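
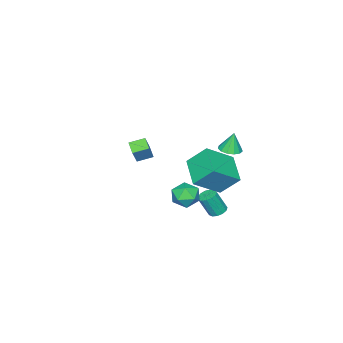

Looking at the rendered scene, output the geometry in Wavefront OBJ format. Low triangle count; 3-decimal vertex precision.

v -3.524 1.884 0.609
v -3.085 2.455 0.61
v -3.696 2.016 1.911
v -3.459 2.599 0.546
v -3.853 2.515 0.502
v -4.143 2.232 0.492
v -4.237 1.838 0.519
v -4.104 1.459 0.575
v -3.786 1.215 0.642
v -3.386 1.183 0.698
v -3.029 1.374 0.726
v -2.829 1.727 0.717
v -2.85 2.13 0.674
v -0.376 2.962 0.923
v 1.131 2.236 2.125
v -0.831 3.982 2.109
v 0.676 3.256 3.312
v 0.824 4.304 0.228
v 2.331 3.578 1.431
v 0.369 5.324 1.415
v 1.876 4.598 2.617
v -0.313 3.362 -2.272
v 0.135 3.08 -2.508
v 0.541 2.615 -1.185
v 0.093 2.898 -0.948
v 0.243 3.379 -2.436
v 0.649 2.915 -1.113
v 0.175 3.674 -2.312
v 0.58 3.209 -0.988
v -0.049 3.869 -2.175
v 0.357 3.405 -0.851
v -0.356 3.904 -2.068
v 0.05 3.439 -0.745
v -0.649 3.766 -2.027
v -0.243 3.302 -0.703
v -0.836 3.501 -2.063
v -0.43 3.036 -0.739
v -0.857 3.191 -2.165
v -0.451 2.726 -0.842
v -0.705 2.936 -2.301
v -0.299 2.471 -0.978
v -0.428 2.816 -2.428
v -0.023 2.351 -1.105
v -0.115 2.869 -2.505
v 0.29 2.405 -1.182
v -2.117 -4.081 -1.132
v -1.534 -3.945 -0.058
v -2.818 -3.4 -0.838
v -2.235 -3.264 0.237
v -1.605 -3.396 -1.497
v -1.022 -3.26 -0.422
v -2.306 -2.715 -1.202
v -1.723 -2.579 -0.128
v 3.68 4.156 0.493
v 4.107 3.88 1.229
v 2.433 3.66 1.031
v 2.86 3.384 1.767
v 2.764 4.258 1.607
v 3.534 4.565 1.275
v 3.006 2.975 0.985
v 3.776 3.282 0.653
v 3.69 3.15 1.533
v 3.54 3.943 1.917
v 3 3.597 0.343
v 2.85 4.39 0.727
f 2 1 4
f 2 4 3
f 4 1 5
f 4 5 3
f 5 1 6
f 5 6 3
f 6 1 7
f 6 7 3
f 7 1 8
f 7 8 3
f 8 1 9
f 8 9 3
f 9 1 10
f 9 10 3
f 10 1 11
f 10 11 3
f 11 1 12
f 11 12 3
f 12 1 13
f 12 13 3
f 13 1 2
f 13 2 3
f 15 17 14
f 18 15 14
f 14 17 16
f 16 18 14
f 15 21 17
f 19 15 18
f 19 21 15
f 17 21 16
f 20 18 16
f 16 21 20
f 20 19 18
f 21 19 20
f 23 22 26
f 23 26 24
f 24 26 27
f 24 27 25
f 26 22 28
f 26 28 27
f 27 28 29
f 27 29 25
f 28 22 30
f 28 30 29
f 29 30 31
f 29 31 25
f 30 22 32
f 30 32 31
f 31 32 33
f 31 33 25
f 32 22 34
f 32 34 33
f 33 34 35
f 33 35 25
f 34 22 36
f 34 36 35
f 35 36 37
f 35 37 25
f 36 22 38
f 36 38 37
f 37 38 39
f 37 39 25
f 38 22 40
f 38 40 39
f 39 40 41
f 39 41 25
f 40 22 42
f 40 42 41
f 41 42 43
f 41 43 25
f 42 22 44
f 42 44 43
f 43 44 45
f 43 45 25
f 44 22 23
f 44 23 45
f 45 23 24
f 45 24 25
f 47 49 46
f 50 47 46
f 46 49 48
f 48 50 46
f 47 53 49
f 51 47 50
f 51 53 47
f 49 53 48
f 52 50 48
f 48 53 52
f 52 51 50
f 53 51 52
f 54 65 59
f 54 59 55
f 54 55 61
f 54 61 64
f 54 64 65
f 55 59 63
f 59 65 58
f 65 64 56
f 64 61 60
f 61 55 62
f 57 63 58
f 57 58 56
f 57 56 60
f 57 60 62
f 57 62 63
f 58 63 59
f 56 58 65
f 60 56 64
f 62 60 61
f 63 62 55



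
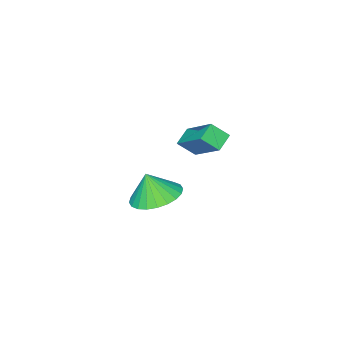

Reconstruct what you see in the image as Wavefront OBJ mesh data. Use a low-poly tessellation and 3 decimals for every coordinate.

v 1.658 2.071 2.218
v 2.6 2.578 2.202
v 1.862 1.729 3.382
v 2.347 2.881 2.336
v 1.989 3.062 2.452
v 1.58 3.091 2.532
v 1.184 2.966 2.565
v 0.859 2.704 2.545
v 0.656 2.346 2.475
v 0.606 1.946 2.366
v 0.716 1.565 2.234
v 0.969 1.261 2.1
v 1.327 1.081 1.984
v 1.736 1.052 1.904
v 2.132 1.177 1.872
v 2.457 1.439 1.892
v 2.66 1.797 1.962
v 2.71 2.197 2.071
v -3.314 -1.347 1.834
v -3.001 0.325 3.133
v -3.801 -0.77 1.209
v -3.488 0.901 2.508
v -2.552 -1.161 1.412
v -2.239 0.51 2.711
v -3.039 -0.585 0.787
v -2.726 1.087 2.086
f 2 1 4
f 2 4 3
f 4 1 5
f 4 5 3
f 5 1 6
f 5 6 3
f 6 1 7
f 6 7 3
f 7 1 8
f 7 8 3
f 8 1 9
f 8 9 3
f 9 1 10
f 9 10 3
f 10 1 11
f 10 11 3
f 11 1 12
f 11 12 3
f 12 1 13
f 12 13 3
f 13 1 14
f 13 14 3
f 14 1 15
f 14 15 3
f 15 1 16
f 15 16 3
f 16 1 17
f 16 17 3
f 17 1 18
f 17 18 3
f 18 1 2
f 18 2 3
f 20 22 19
f 23 20 19
f 19 22 21
f 21 23 19
f 20 26 22
f 24 20 23
f 24 26 20
f 22 26 21
f 25 23 21
f 21 26 25
f 25 24 23
f 26 24 25



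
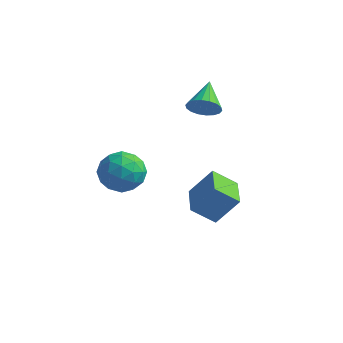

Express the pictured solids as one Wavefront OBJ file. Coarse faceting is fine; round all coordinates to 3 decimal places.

v -0.838 2.791 -4.957
v -1.885 2.158 -4.006
v 0.123 3.43 -3.473
v -0.924 2.797 -2.522
v 0.144 1.223 -4.918
v -0.903 0.59 -3.967
v 1.105 1.862 -3.434
v 0.058 1.229 -2.483
v -1.218 2.391 2.206
v -0.929 2.861 1.507
v -1.762 3.929 3.014
v -1.305 2.779 1.41
v -1.663 2.621 1.47
v -1.932 2.417 1.676
v -2.061 2.208 1.987
v -2.022 2.035 2.341
v -1.824 1.933 2.669
v -1.506 1.922 2.905
v -1.131 2.003 3.002
v -0.773 2.162 2.942
v -0.503 2.366 2.736
v -0.375 2.575 2.425
v -0.413 2.747 2.07
v -0.611 2.85 1.743
v -4.08 -1.438 0.224
v -2.897 -1.359 0.589
v -3.503 -2.421 -1.429
v -2.32 -2.342 -1.064
v -3.114 -3.067 -0.443
v -3.47 -2.459 0.578
v -2.93 -1.321 -1.418
v -3.286 -0.713 -0.397
v -2.186 -1.286 -0.425
v -2.3 -2.365 0.177
v -4.1 -1.415 -1.017
v -4.214 -2.494 -0.415
v -3.539 -1.312 0.551
v -2.861 -2.468 -1.391
v -3.328 -2.894 -1.027
v -2.632 -2.847 -0.812
v -3.876 -1.959 0.545
v -3.181 -1.912 0.76
v -3.308 -2.916 0.153
v -3.219 -1.868 -1.6
v -2.524 -1.821 -1.385
v -3.768 -0.933 -0.028
v -3.072 -0.886 0.187
v -3.092 -0.864 -0.993
v -2.426 -1.223 0.17
v -2.087 -1.801 -0.801
v -2.445 -1.201 -1.01
v -2.655 -0.844 -0.409
v -2.493 -1.857 0.524
v -2.154 -2.435 -0.447
v -2.62 -2.861 -0.083
v -2.83 -2.504 0.517
v -2.075 -1.815 -0.072
v -4.246 -1.345 -0.393
v -3.907 -1.923 -1.364
v -3.57 -1.276 -1.357
v -3.78 -0.919 -0.757
v -4.313 -1.979 -0.039
v -3.974 -2.557 -1.01
v -3.745 -2.936 -0.431
v -3.955 -2.579 0.17
v -4.325 -1.965 -0.768
f 2 4 1
f 5 2 1
f 1 4 3
f 3 5 1
f 2 8 4
f 6 2 5
f 6 8 2
f 4 8 3
f 7 5 3
f 3 8 7
f 7 6 5
f 8 6 7
f 10 9 12
f 10 12 11
f 12 9 13
f 12 13 11
f 13 9 14
f 13 14 11
f 14 9 15
f 14 15 11
f 15 9 16
f 15 16 11
f 16 9 17
f 16 17 11
f 17 9 18
f 17 18 11
f 18 9 19
f 18 19 11
f 19 9 20
f 19 20 11
f 20 9 21
f 20 21 11
f 21 9 22
f 21 22 11
f 22 9 23
f 22 23 11
f 23 9 24
f 23 24 11
f 24 9 10
f 24 10 11
f 25 62 41
f 62 36 65
f 41 65 30
f 62 65 41
f 25 41 37
f 41 30 42
f 37 42 26
f 41 42 37
f 25 37 46
f 37 26 47
f 46 47 32
f 37 47 46
f 25 46 58
f 46 32 61
f 58 61 35
f 46 61 58
f 25 58 62
f 58 35 66
f 62 66 36
f 58 66 62
f 26 42 53
f 42 30 56
f 53 56 34
f 42 56 53
f 30 65 43
f 65 36 64
f 43 64 29
f 65 64 43
f 36 66 63
f 66 35 59
f 63 59 27
f 66 59 63
f 35 61 60
f 61 32 48
f 60 48 31
f 61 48 60
f 32 47 52
f 47 26 49
f 52 49 33
f 47 49 52
f 28 54 40
f 54 34 55
f 40 55 29
f 54 55 40
f 28 40 38
f 40 29 39
f 38 39 27
f 40 39 38
f 28 38 45
f 38 27 44
f 45 44 31
f 38 44 45
f 28 45 50
f 45 31 51
f 50 51 33
f 45 51 50
f 28 50 54
f 50 33 57
f 54 57 34
f 50 57 54
f 29 55 43
f 55 34 56
f 43 56 30
f 55 56 43
f 27 39 63
f 39 29 64
f 63 64 36
f 39 64 63
f 31 44 60
f 44 27 59
f 60 59 35
f 44 59 60
f 33 51 52
f 51 31 48
f 52 48 32
f 51 48 52
f 34 57 53
f 57 33 49
f 53 49 26
f 57 49 53



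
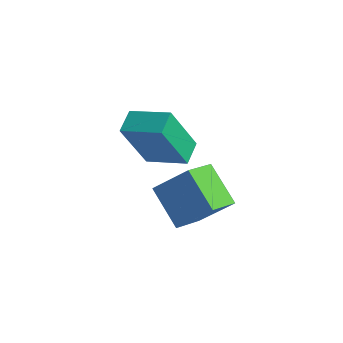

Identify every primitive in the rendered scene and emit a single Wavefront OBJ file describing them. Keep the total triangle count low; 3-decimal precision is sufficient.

v -0.618 -1.796 0.542
v -0.996 -2.555 2.276
v -0.845 -1.028 0.829
v -1.223 -1.787 2.563
v 0.703 -1.553 0.937
v 0.325 -2.312 2.671
v 0.476 -0.785 1.224
v 0.098 -1.544 2.958
v 2.609 -3.653 0.847
v 2.585 -4.702 1.293
v 1.508 -3.257 1.721
v 1.485 -4.305 2.167
v 3.535 -3.255 1.833
v 3.512 -4.303 2.279
v 2.435 -2.858 2.707
v 2.411 -3.907 3.153
f 2 4 1
f 5 2 1
f 1 4 3
f 3 5 1
f 2 8 4
f 6 2 5
f 6 8 2
f 4 8 3
f 7 5 3
f 3 8 7
f 7 6 5
f 8 6 7
f 10 12 9
f 13 10 9
f 9 12 11
f 11 13 9
f 10 16 12
f 14 10 13
f 14 16 10
f 12 16 11
f 15 13 11
f 11 16 15
f 15 14 13
f 16 14 15



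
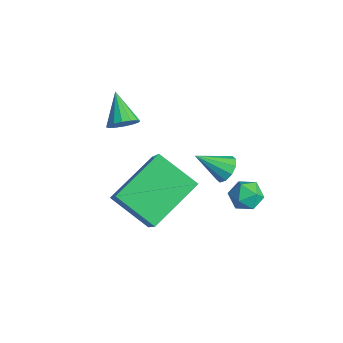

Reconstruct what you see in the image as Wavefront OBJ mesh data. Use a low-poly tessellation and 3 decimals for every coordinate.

v -1.844 -2.421 2.875
v -1.509 -2.313 3.311
v -2.876 -2.159 3.605
v -1.54 -2.059 3.176
v -1.653 -1.901 2.96
v -1.817 -1.883 2.721
v -1.988 -2.009 2.524
v -2.121 -2.245 2.421
v -2.18 -2.528 2.44
v -2.148 -2.783 2.575
v -2.036 -2.94 2.791
v -1.872 -2.958 3.029
v -1.7 -2.833 3.226
v -1.568 -2.597 3.329
v 0.093 1.53 -0.613
v 0.656 1.202 -0.593
v -0.236 0.918 -1.407
v 0.327 0.59 -1.387
v -0.101 0.533 -0.899
v 0.102 0.911 -0.408
v 0.318 1.209 -1.592
v 0.521 1.587 -1.101
v 0.795 1.003 -1.198
v 0.536 0.586 -0.769
v -0.116 1.534 -1.231
v -0.375 1.117 -0.802
v 0.129 0.312 0.806
v 0.627 0.237 1.027
v -0.349 -0.592 1.574
v 0.467 0.476 1.208
v 0.177 0.652 1.235
v -0.13 0.699 1.098
v -0.339 0.598 0.85
v -0.369 0.388 0.584
v -0.208 0.149 0.403
v 0.081 -0.028 0.376
v 0.389 -0.074 0.513
v 0.597 0.027 0.761
v -0.915 -3.433 0.19
v 0.402 -3.892 1.813
v -1.383 -1.615 1.085
v -0.066 -2.074 2.708
v 0.346 -2.706 -0.628
v 1.663 -3.165 0.995
v -0.122 -0.888 0.267
v 1.195 -1.347 1.89
f 2 1 4
f 2 4 3
f 4 1 5
f 4 5 3
f 5 1 6
f 5 6 3
f 6 1 7
f 6 7 3
f 7 1 8
f 7 8 3
f 8 1 9
f 8 9 3
f 9 1 10
f 9 10 3
f 10 1 11
f 10 11 3
f 11 1 12
f 11 12 3
f 12 1 13
f 12 13 3
f 13 1 14
f 13 14 3
f 14 1 2
f 14 2 3
f 15 26 20
f 15 20 16
f 15 16 22
f 15 22 25
f 15 25 26
f 16 20 24
f 20 26 19
f 26 25 17
f 25 22 21
f 22 16 23
f 18 24 19
f 18 19 17
f 18 17 21
f 18 21 23
f 18 23 24
f 19 24 20
f 17 19 26
f 21 17 25
f 23 21 22
f 24 23 16
f 28 27 30
f 28 30 29
f 30 27 31
f 30 31 29
f 31 27 32
f 31 32 29
f 32 27 33
f 32 33 29
f 33 27 34
f 33 34 29
f 34 27 35
f 34 35 29
f 35 27 36
f 35 36 29
f 36 27 37
f 36 37 29
f 37 27 38
f 37 38 29
f 38 27 28
f 38 28 29
f 40 42 39
f 43 40 39
f 39 42 41
f 41 43 39
f 40 46 42
f 44 40 43
f 44 46 40
f 42 46 41
f 45 43 41
f 41 46 45
f 45 44 43
f 46 44 45



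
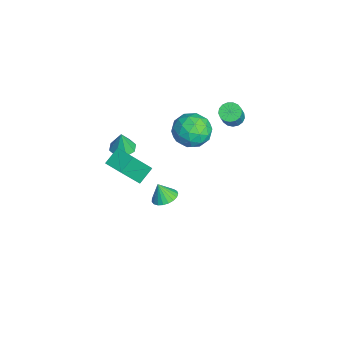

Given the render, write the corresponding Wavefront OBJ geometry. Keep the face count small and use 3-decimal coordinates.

v -1.81 -0.041 -4.074
v -1.097 0.089 -3.883
v -2.01 -0.399 -3.086
v -1.233 0.36 -3.812
v -1.469 0.562 -3.787
v -1.764 0.66 -3.811
v -2.067 0.636 -3.881
v -2.326 0.496 -3.984
v -2.495 0.262 -4.103
v -2.546 -0.024 -4.217
v -2.47 -0.313 -4.306
v -2.279 -0.555 -4.355
v -2.007 -0.708 -4.355
v -1.702 -0.746 -4.307
v -1.415 -0.662 -4.219
v -1.196 -0.471 -4.105
v -1.083 -0.205 -3.987
v -2.327 2.373 1.637
v -1.734 2.055 0.735
v -2.146 0.705 2.345
v -1.553 0.387 1.443
v -1.116 1.124 2.173
v -1.228 2.154 1.736
v -2.652 0.606 1.344
v -2.764 1.636 0.907
v -1.934 0.962 0.555
v -0.985 1.283 1.067
v -2.895 1.477 2.013
v -1.946 1.798 2.525
v -2.046 2.36 1.124
v -1.834 0.4 1.956
v -1.577 0.833 2.385
v -1.228 0.646 1.855
v -1.749 2.419 1.712
v -1.4 2.232 1.182
v -1.037 1.685 2.027
v -2.48 0.528 1.898
v -2.131 0.341 1.368
v -2.652 2.114 1.225
v -2.303 1.927 0.695
v -2.843 1.075 1.053
v -1.815 1.531 0.488
v -1.709 0.551 0.904
v -2.355 0.679 0.846
v -2.421 1.285 0.589
v -1.258 1.719 0.789
v -1.151 0.739 1.205
v -0.895 1.172 1.634
v -0.96 1.778 1.377
v -1.375 1.077 0.683
v -2.729 2.021 1.875
v -2.622 1.041 2.291
v -2.92 0.982 1.703
v -2.985 1.588 1.446
v -2.171 2.209 2.176
v -2.065 1.229 2.592
v -1.459 1.475 2.491
v -1.525 2.081 2.234
v -2.505 1.683 2.397
v -2.55 3.604 1.853
v -2.162 3.264 1.527
v -1.442 2.997 2.661
v -1.83 3.336 2.987
v -2.046 3.532 1.516
v -1.326 3.265 2.651
v -2.046 3.817 1.583
v -1.326 3.549 2.718
v -2.161 4.052 1.712
v -1.441 3.785 2.846
v -2.365 4.185 1.872
v -1.646 3.917 3.007
v -2.612 4.184 2.029
v -1.892 3.917 3.164
v -2.844 4.051 2.145
v -2.125 3.784 3.279
v -3.009 3.815 2.194
v -2.29 3.548 3.328
v -3.069 3.531 2.165
v -2.349 3.263 3.299
v -3.01 3.263 2.064
v -2.29 2.996 3.199
v -2.845 3.073 1.915
v -2.125 2.806 3.05
v -2.613 3.005 1.752
v -1.893 2.738 2.886
v -2.366 3.074 1.611
v -1.647 2.807 2.746
v 1.203 -1.733 2.575
v 1.687 -2.694 4.105
v 2.139 -1.045 2.712
v 2.622 -2.005 4.242
v 1.778 -2.395 1.978
v 2.261 -3.355 3.508
v 2.713 -1.706 2.115
v 3.197 -2.667 3.645
v -3.459 -2.106 -1.121
v -3.047 -1.504 -1.127
v -3.341 -2.174 0.161
v -3.591 -1.389 -1.071
v -4.058 -1.695 -1.044
v -4.174 -2.241 -1.063
v -3.872 -2.708 -1.116
v -3.328 -2.822 -1.172
v -2.861 -2.517 -1.199
v -2.744 -1.97 -1.18
f 2 1 4
f 2 4 3
f 4 1 5
f 4 5 3
f 5 1 6
f 5 6 3
f 6 1 7
f 6 7 3
f 7 1 8
f 7 8 3
f 8 1 9
f 8 9 3
f 9 1 10
f 9 10 3
f 10 1 11
f 10 11 3
f 11 1 12
f 11 12 3
f 12 1 13
f 12 13 3
f 13 1 14
f 13 14 3
f 14 1 15
f 14 15 3
f 15 1 16
f 15 16 3
f 16 1 17
f 16 17 3
f 17 1 2
f 17 2 3
f 18 55 34
f 55 29 58
f 34 58 23
f 55 58 34
f 18 34 30
f 34 23 35
f 30 35 19
f 34 35 30
f 18 30 39
f 30 19 40
f 39 40 25
f 30 40 39
f 18 39 51
f 39 25 54
f 51 54 28
f 39 54 51
f 18 51 55
f 51 28 59
f 55 59 29
f 51 59 55
f 19 35 46
f 35 23 49
f 46 49 27
f 35 49 46
f 23 58 36
f 58 29 57
f 36 57 22
f 58 57 36
f 29 59 56
f 59 28 52
f 56 52 20
f 59 52 56
f 28 54 53
f 54 25 41
f 53 41 24
f 54 41 53
f 25 40 45
f 40 19 42
f 45 42 26
f 40 42 45
f 21 47 33
f 47 27 48
f 33 48 22
f 47 48 33
f 21 33 31
f 33 22 32
f 31 32 20
f 33 32 31
f 21 31 38
f 31 20 37
f 38 37 24
f 31 37 38
f 21 38 43
f 38 24 44
f 43 44 26
f 38 44 43
f 21 43 47
f 43 26 50
f 47 50 27
f 43 50 47
f 22 48 36
f 48 27 49
f 36 49 23
f 48 49 36
f 20 32 56
f 32 22 57
f 56 57 29
f 32 57 56
f 24 37 53
f 37 20 52
f 53 52 28
f 37 52 53
f 26 44 45
f 44 24 41
f 45 41 25
f 44 41 45
f 27 50 46
f 50 26 42
f 46 42 19
f 50 42 46
f 61 60 64
f 61 64 62
f 62 64 65
f 62 65 63
f 64 60 66
f 64 66 65
f 65 66 67
f 65 67 63
f 66 60 68
f 66 68 67
f 67 68 69
f 67 69 63
f 68 60 70
f 68 70 69
f 69 70 71
f 69 71 63
f 70 60 72
f 70 72 71
f 71 72 73
f 71 73 63
f 72 60 74
f 72 74 73
f 73 74 75
f 73 75 63
f 74 60 76
f 74 76 75
f 75 76 77
f 75 77 63
f 76 60 78
f 76 78 77
f 77 78 79
f 77 79 63
f 78 60 80
f 78 80 79
f 79 80 81
f 79 81 63
f 80 60 82
f 80 82 81
f 81 82 83
f 81 83 63
f 82 60 84
f 82 84 83
f 83 84 85
f 83 85 63
f 84 60 86
f 84 86 85
f 85 86 87
f 85 87 63
f 86 60 61
f 86 61 87
f 87 61 62
f 87 62 63
f 89 91 88
f 92 89 88
f 88 91 90
f 90 92 88
f 89 95 91
f 93 89 92
f 93 95 89
f 91 95 90
f 94 92 90
f 90 95 94
f 94 93 92
f 95 93 94
f 97 96 99
f 97 99 98
f 99 96 100
f 99 100 98
f 100 96 101
f 100 101 98
f 101 96 102
f 101 102 98
f 102 96 103
f 102 103 98
f 103 96 104
f 103 104 98
f 104 96 105
f 104 105 98
f 105 96 97
f 105 97 98



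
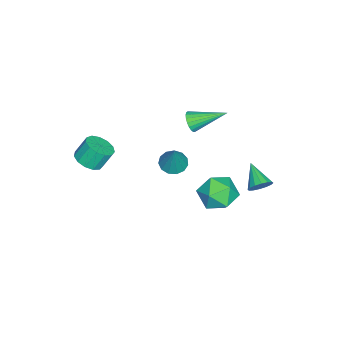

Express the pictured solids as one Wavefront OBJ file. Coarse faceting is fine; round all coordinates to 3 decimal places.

v 0.394 -0.182 -0.277
v 1.023 -0.637 -0.467
v 1.146 0.142 1.437
v 1.128 -0.217 -0.593
v 1 0.214 -0.618
v 0.68 0.52 -0.535
v 0.268 0.603 -0.37
v -0.103 0.437 -0.176
v -0.317 0.075 -0.014
v -0.305 -0.369 0.065
v -0.071 -0.753 0.034
v 0.31 -0.956 -0.095
v 0.718 -0.913 -0.282
v -2.306 3.913 -3.607
v -1.757 3.47 -3.385
v -3.374 3.007 -2.773
v -1.779 3.742 -3.116
v -1.942 4.061 -2.98
v -2.203 4.34 -3.011
v -2.491 4.504 -3.202
v -2.73 4.51 -3.501
v -2.855 4.356 -3.829
v -2.833 4.084 -4.097
v -2.67 3.765 -4.234
v -2.409 3.486 -4.203
v -2.121 3.322 -4.012
v -1.882 3.316 -3.712
v 0.923 3.154 -0.926
v 1.703 2.253 -1.228
v -0.283 2.607 -2.412
v 0.497 1.706 -2.714
v -0.14 1.641 -1.664
v 0.605 1.979 -0.745
v 0.815 2.881 -2.895
v 1.56 3.219 -1.976
v 1.637 2.084 -2.445
v 1.047 1.318 -1.684
v 0.373 3.542 -1.956
v -0.217 2.776 -1.195
v 3.873 -3.609 2.019
v 4.699 -3.485 2.226
v 4.352 -2.947 3.288
v 3.527 -3.071 3.081
v 4.559 -3.091 1.981
v 4.212 -2.553 3.043
v 4.202 -2.862 1.748
v 3.855 -2.324 2.81
v 3.74 -2.87 1.601
v 3.393 -2.332 2.663
v 3.321 -3.112 1.587
v 2.974 -2.574 2.649
v 3.077 -3.512 1.71
v 2.73 -2.974 2.772
v 3.086 -3.943 1.931
v 2.739 -3.405 2.993
v 3.345 -4.268 2.18
v 2.998 -3.73 3.242
v 3.772 -4.384 2.378
v 3.425 -3.846 3.44
v 4.231 -4.253 2.462
v 3.884 -3.715 3.524
v 4.577 -3.918 2.405
v 4.23 -3.38 3.467
v -1.429 0.178 1.738
v -1.067 0.022 2.292
v -1.951 2.042 2.602
v -0.874 0.152 2.13
v -0.777 0.285 1.901
v -0.793 0.4 1.643
v -0.919 0.477 1.402
v -1.133 0.502 1.218
v -1.398 0.471 1.125
v -1.668 0.389 1.137
v -1.897 0.271 1.254
v -2.045 0.137 1.454
v -2.087 0.01 1.703
v -2.014 -0.088 1.958
v -1.841 -0.14 2.175
v -1.596 -0.137 2.317
v -1.322 -0.08 2.358
f 2 1 4
f 2 4 3
f 4 1 5
f 4 5 3
f 5 1 6
f 5 6 3
f 6 1 7
f 6 7 3
f 7 1 8
f 7 8 3
f 8 1 9
f 8 9 3
f 9 1 10
f 9 10 3
f 10 1 11
f 10 11 3
f 11 1 12
f 11 12 3
f 12 1 13
f 12 13 3
f 13 1 2
f 13 2 3
f 15 14 17
f 15 17 16
f 17 14 18
f 17 18 16
f 18 14 19
f 18 19 16
f 19 14 20
f 19 20 16
f 20 14 21
f 20 21 16
f 21 14 22
f 21 22 16
f 22 14 23
f 22 23 16
f 23 14 24
f 23 24 16
f 24 14 25
f 24 25 16
f 25 14 26
f 25 26 16
f 26 14 27
f 26 27 16
f 27 14 15
f 27 15 16
f 28 39 33
f 28 33 29
f 28 29 35
f 28 35 38
f 28 38 39
f 29 33 37
f 33 39 32
f 39 38 30
f 38 35 34
f 35 29 36
f 31 37 32
f 31 32 30
f 31 30 34
f 31 34 36
f 31 36 37
f 32 37 33
f 30 32 39
f 34 30 38
f 36 34 35
f 37 36 29
f 41 40 44
f 41 44 42
f 42 44 45
f 42 45 43
f 44 40 46
f 44 46 45
f 45 46 47
f 45 47 43
f 46 40 48
f 46 48 47
f 47 48 49
f 47 49 43
f 48 40 50
f 48 50 49
f 49 50 51
f 49 51 43
f 50 40 52
f 50 52 51
f 51 52 53
f 51 53 43
f 52 40 54
f 52 54 53
f 53 54 55
f 53 55 43
f 54 40 56
f 54 56 55
f 55 56 57
f 55 57 43
f 56 40 58
f 56 58 57
f 57 58 59
f 57 59 43
f 58 40 60
f 58 60 59
f 59 60 61
f 59 61 43
f 60 40 62
f 60 62 61
f 61 62 63
f 61 63 43
f 62 40 41
f 62 41 63
f 63 41 42
f 63 42 43
f 65 64 67
f 65 67 66
f 67 64 68
f 67 68 66
f 68 64 69
f 68 69 66
f 69 64 70
f 69 70 66
f 70 64 71
f 70 71 66
f 71 64 72
f 71 72 66
f 72 64 73
f 72 73 66
f 73 64 74
f 73 74 66
f 74 64 75
f 74 75 66
f 75 64 76
f 75 76 66
f 76 64 77
f 76 77 66
f 77 64 78
f 77 78 66
f 78 64 79
f 78 79 66
f 79 64 80
f 79 80 66
f 80 64 65
f 80 65 66



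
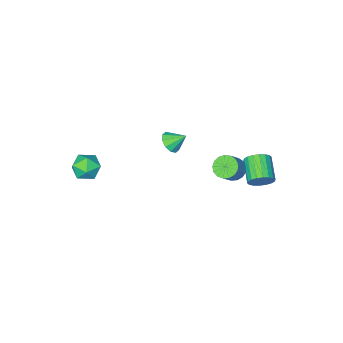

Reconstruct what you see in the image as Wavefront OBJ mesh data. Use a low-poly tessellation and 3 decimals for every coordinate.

v -2.825 2.606 -2.618
v -2.415 2.988 -3.101
v -1.645 3.296 -2.206
v -2.055 2.914 -1.722
v -2.649 3.226 -2.982
v -1.879 3.533 -2.087
v -2.923 3.322 -2.779
v -2.153 3.629 -1.884
v -3.175 3.254 -2.539
v -2.405 3.561 -1.644
v -3.346 3.037 -2.318
v -2.577 3.345 -1.422
v -3.398 2.722 -2.165
v -2.629 3.03 -1.269
v -3.319 2.38 -2.115
v -2.549 2.688 -1.22
v -3.127 2.09 -2.181
v -2.357 2.398 -1.286
v -2.865 1.919 -2.347
v -2.095 2.226 -1.452
v -2.594 1.904 -2.575
v -1.825 2.212 -1.679
v -2.376 2.051 -2.812
v -1.607 2.358 -1.917
v -2.261 2.325 -3.005
v -1.491 2.632 -2.11
v -2.275 2.663 -3.11
v -1.505 2.97 -2.214
v 2.855 -1.752 -2.803
v 3.328 -1.672 -3.606
v 3.412 -3.148 -2.614
v 3.885 -3.068 -3.417
v 4.133 -2.555 -2.675
v 3.789 -1.692 -2.791
v 2.951 -3.128 -3.429
v 2.607 -2.265 -3.545
v 3.388 -2.522 -3.993
v 4.118 -2.168 -3.527
v 2.622 -2.652 -2.693
v 3.352 -2.298 -2.227
v -1.869 -2.022 -3.463
v -1.265 -1.647 -3.257
v -2.491 -1.418 -2.737
v -1.457 -1.424 -3.607
v -1.807 -1.429 -3.902
v -2.18 -1.66 -4.029
v -2.435 -2.03 -3.94
v -2.473 -2.396 -3.669
v -2.281 -2.619 -3.319
v -1.932 -2.614 -3.024
v -1.558 -2.383 -2.897
v -1.304 -2.013 -2.986
v -3.563 4.136 -2.869
v -3.104 3.688 -3.277
v -3.739 2.437 -2.619
v -4.197 2.884 -2.211
v -2.924 3.744 -2.997
v -3.559 2.493 -2.338
v -2.87 3.878 -2.691
v -3.505 2.627 -2.032
v -2.954 4.063 -2.42
v -3.589 2.812 -1.762
v -3.158 4.262 -2.238
v -3.793 3.011 -1.58
v -3.442 4.436 -2.182
v -4.077 3.185 -1.523
v -3.75 4.551 -2.261
v -4.385 3.3 -1.603
v -4.021 4.583 -2.461
v -4.656 3.332 -1.803
v -4.201 4.527 -2.742
v -4.836 3.276 -2.083
v -4.255 4.393 -3.048
v -4.89 3.142 -2.389
v -4.171 4.208 -3.318
v -4.806 2.957 -2.66
v -3.967 4.009 -3.5
v -4.602 2.758 -2.842
v -3.683 3.835 -3.557
v -4.318 2.584 -2.898
v -3.375 3.72 -3.477
v -4.01 2.469 -2.819
f 2 1 5
f 2 5 3
f 3 5 6
f 3 6 4
f 5 1 7
f 5 7 6
f 6 7 8
f 6 8 4
f 7 1 9
f 7 9 8
f 8 9 10
f 8 10 4
f 9 1 11
f 9 11 10
f 10 11 12
f 10 12 4
f 11 1 13
f 11 13 12
f 12 13 14
f 12 14 4
f 13 1 15
f 13 15 14
f 14 15 16
f 14 16 4
f 15 1 17
f 15 17 16
f 16 17 18
f 16 18 4
f 17 1 19
f 17 19 18
f 18 19 20
f 18 20 4
f 19 1 21
f 19 21 20
f 20 21 22
f 20 22 4
f 21 1 23
f 21 23 22
f 22 23 24
f 22 24 4
f 23 1 25
f 23 25 24
f 24 25 26
f 24 26 4
f 25 1 27
f 25 27 26
f 26 27 28
f 26 28 4
f 27 1 2
f 27 2 28
f 28 2 3
f 28 3 4
f 29 40 34
f 29 34 30
f 29 30 36
f 29 36 39
f 29 39 40
f 30 34 38
f 34 40 33
f 40 39 31
f 39 36 35
f 36 30 37
f 32 38 33
f 32 33 31
f 32 31 35
f 32 35 37
f 32 37 38
f 33 38 34
f 31 33 40
f 35 31 39
f 37 35 36
f 38 37 30
f 42 41 44
f 42 44 43
f 44 41 45
f 44 45 43
f 45 41 46
f 45 46 43
f 46 41 47
f 46 47 43
f 47 41 48
f 47 48 43
f 48 41 49
f 48 49 43
f 49 41 50
f 49 50 43
f 50 41 51
f 50 51 43
f 51 41 52
f 51 52 43
f 52 41 42
f 52 42 43
f 54 53 57
f 54 57 55
f 55 57 58
f 55 58 56
f 57 53 59
f 57 59 58
f 58 59 60
f 58 60 56
f 59 53 61
f 59 61 60
f 60 61 62
f 60 62 56
f 61 53 63
f 61 63 62
f 62 63 64
f 62 64 56
f 63 53 65
f 63 65 64
f 64 65 66
f 64 66 56
f 65 53 67
f 65 67 66
f 66 67 68
f 66 68 56
f 67 53 69
f 67 69 68
f 68 69 70
f 68 70 56
f 69 53 71
f 69 71 70
f 70 71 72
f 70 72 56
f 71 53 73
f 71 73 72
f 72 73 74
f 72 74 56
f 73 53 75
f 73 75 74
f 74 75 76
f 74 76 56
f 75 53 77
f 75 77 76
f 76 77 78
f 76 78 56
f 77 53 79
f 77 79 78
f 78 79 80
f 78 80 56
f 79 53 81
f 79 81 80
f 80 81 82
f 80 82 56
f 81 53 54
f 81 54 82
f 82 54 55
f 82 55 56



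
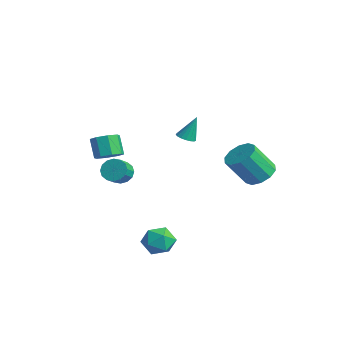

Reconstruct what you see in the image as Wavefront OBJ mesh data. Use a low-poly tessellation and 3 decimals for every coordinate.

v -4.052 -2.286 -1.893
v -3.54 -1.759 -1.745
v -3.016 -2.426 -1.179
v -3.528 -2.954 -1.327
v -3.803 -1.725 -1.462
v -3.279 -2.393 -0.896
v -4.133 -1.842 -1.294
v -3.61 -2.51 -0.728
v -4.442 -2.078 -1.287
v -3.918 -2.746 -0.721
v -4.645 -2.37 -1.442
v -4.122 -3.037 -0.876
v -4.69 -2.639 -1.718
v -4.167 -3.307 -1.152
v -4.564 -2.814 -2.041
v -4.04 -3.481 -1.475
v -4.301 -2.847 -2.324
v -3.777 -3.515 -1.758
v -3.97 -2.73 -2.492
v -3.447 -3.398 -1.926
v -3.662 -2.494 -2.499
v -3.138 -3.162 -1.933
v -3.458 -2.203 -2.344
v -2.935 -2.87 -1.778
v -3.413 -1.933 -2.068
v -2.89 -2.601 -1.502
v 2.736 2.158 -0.093
v 3.406 2.631 0.346
v 3.154 1.555 1.891
v 2.484 1.082 1.453
v 2.906 2.895 0.448
v 2.654 1.82 1.994
v 2.341 2.878 0.343
v 2.089 1.802 1.889
v 1.927 2.585 0.072
v 1.675 1.51 1.618
v 1.822 2.129 -0.262
v 1.57 1.054 1.284
v 2.066 1.685 -0.531
v 1.814 0.609 1.014
v 2.566 1.42 -0.634
v 2.314 0.345 0.912
v 3.131 1.438 -0.529
v 2.879 0.362 1.017
v 3.545 1.73 -0.258
v 3.293 0.655 1.288
v 3.65 2.186 0.076
v 3.398 1.111 1.622
v 1.262 -1.288 2.633
v 1.58 -0.895 2.442
v 1.378 -0.732 3.967
v 1.341 -0.797 2.422
v 1.085 -0.812 2.45
v 0.869 -0.936 2.52
v 0.743 -1.14 2.616
v 0.736 -1.378 2.716
v 0.85 -1.596 2.797
v 1.058 -1.743 2.84
v 1.313 -1.786 2.836
v 1.556 -1.715 2.785
v 1.732 -1.546 2.7
v 1.8 -1.318 2.599
v 1.745 -1.083 2.506
v -2.054 -3.905 0.509
v -1.492 -3.469 0.828
v -2.164 -3.378 1.89
v -2.726 -3.815 1.571
v -1.9 -3.141 0.541
v -2.572 -3.051 1.603
v -2.399 -3.261 0.236
v -3.071 -3.171 1.298
v -2.695 -3.759 0.09
v -3.368 -3.668 1.152
v -2.616 -4.342 0.19
v -3.288 -4.251 1.252
v -2.208 -4.669 0.477
v -2.88 -4.579 1.539
v -1.709 -4.549 0.782
v -2.381 -4.459 1.844
v -1.412 -4.052 0.928
v -2.085 -3.961 1.99
v 1.247 -3.218 -3.547
v 1.703 -2.473 -3.939
v 2.537 -4.067 -3.661
v 2.993 -3.322 -4.053
v 2.737 -3.295 -3.131
v 1.94 -2.771 -3.061
v 2.3 -3.769 -4.539
v 1.503 -3.245 -4.469
v 2.353 -2.814 -4.552
v 2.623 -2.521 -3.682
v 1.617 -4.019 -3.918
v 1.887 -3.726 -3.048
f 2 1 5
f 2 5 3
f 3 5 6
f 3 6 4
f 5 1 7
f 5 7 6
f 6 7 8
f 6 8 4
f 7 1 9
f 7 9 8
f 8 9 10
f 8 10 4
f 9 1 11
f 9 11 10
f 10 11 12
f 10 12 4
f 11 1 13
f 11 13 12
f 12 13 14
f 12 14 4
f 13 1 15
f 13 15 14
f 14 15 16
f 14 16 4
f 15 1 17
f 15 17 16
f 16 17 18
f 16 18 4
f 17 1 19
f 17 19 18
f 18 19 20
f 18 20 4
f 19 1 21
f 19 21 20
f 20 21 22
f 20 22 4
f 21 1 23
f 21 23 22
f 22 23 24
f 22 24 4
f 23 1 25
f 23 25 24
f 24 25 26
f 24 26 4
f 25 1 2
f 25 2 26
f 26 2 3
f 26 3 4
f 28 27 31
f 28 31 29
f 29 31 32
f 29 32 30
f 31 27 33
f 31 33 32
f 32 33 34
f 32 34 30
f 33 27 35
f 33 35 34
f 34 35 36
f 34 36 30
f 35 27 37
f 35 37 36
f 36 37 38
f 36 38 30
f 37 27 39
f 37 39 38
f 38 39 40
f 38 40 30
f 39 27 41
f 39 41 40
f 40 41 42
f 40 42 30
f 41 27 43
f 41 43 42
f 42 43 44
f 42 44 30
f 43 27 45
f 43 45 44
f 44 45 46
f 44 46 30
f 45 27 47
f 45 47 46
f 46 47 48
f 46 48 30
f 47 27 28
f 47 28 48
f 48 28 29
f 48 29 30
f 50 49 52
f 50 52 51
f 52 49 53
f 52 53 51
f 53 49 54
f 53 54 51
f 54 49 55
f 54 55 51
f 55 49 56
f 55 56 51
f 56 49 57
f 56 57 51
f 57 49 58
f 57 58 51
f 58 49 59
f 58 59 51
f 59 49 60
f 59 60 51
f 60 49 61
f 60 61 51
f 61 49 62
f 61 62 51
f 62 49 63
f 62 63 51
f 63 49 50
f 63 50 51
f 65 64 68
f 65 68 66
f 66 68 69
f 66 69 67
f 68 64 70
f 68 70 69
f 69 70 71
f 69 71 67
f 70 64 72
f 70 72 71
f 71 72 73
f 71 73 67
f 72 64 74
f 72 74 73
f 73 74 75
f 73 75 67
f 74 64 76
f 74 76 75
f 75 76 77
f 75 77 67
f 76 64 78
f 76 78 77
f 77 78 79
f 77 79 67
f 78 64 80
f 78 80 79
f 79 80 81
f 79 81 67
f 80 64 65
f 80 65 81
f 81 65 66
f 81 66 67
f 82 93 87
f 82 87 83
f 82 83 89
f 82 89 92
f 82 92 93
f 83 87 91
f 87 93 86
f 93 92 84
f 92 89 88
f 89 83 90
f 85 91 86
f 85 86 84
f 85 84 88
f 85 88 90
f 85 90 91
f 86 91 87
f 84 86 93
f 88 84 92
f 90 88 89
f 91 90 83



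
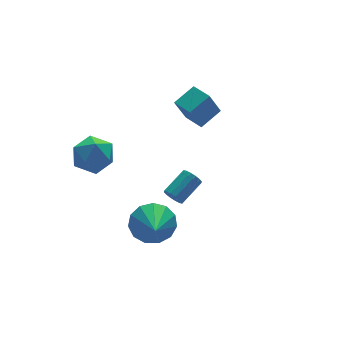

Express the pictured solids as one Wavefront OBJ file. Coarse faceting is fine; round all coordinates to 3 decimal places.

v 2.138 1.508 0.58
v 1.459 1.402 2.014
v 1.915 2.635 0.557
v 1.236 2.53 1.991
v 3.304 1.75 1.149
v 2.625 1.645 2.583
v 3.081 2.878 1.126
v 2.402 2.772 2.56
v -2.066 -3.588 1.266
v -1.795 -3.918 0.97
v -0.603 -3.502 1.597
v -0.874 -3.172 1.894
v -1.802 -3.688 0.83
v -0.609 -3.272 1.458
v -1.879 -3.431 0.807
v -0.687 -3.016 1.435
v -2.007 -3.216 0.907
v -0.814 -2.801 1.535
v -2.15 -3.101 1.104
v -0.958 -2.686 1.731
v -2.271 -3.116 1.344
v -1.079 -2.701 1.971
v -2.337 -3.258 1.563
v -1.145 -2.842 2.19
v -2.331 -3.488 1.702
v -1.138 -3.072 2.33
v -2.253 -3.744 1.725
v -1.061 -3.329 2.353
v -2.126 -3.959 1.625
v -0.933 -3.544 2.253
v -1.982 -4.074 1.429
v -0.79 -3.659 2.056
v -1.861 -4.059 1.189
v -0.669 -3.644 1.816
v -2.883 -3.199 -0.576
v -2.595 -2.704 0.351
v -3.497 -4.661 0.396
v -3.174 -2.535 0.238
v -3.662 -2.578 -0.134
v -3.902 -2.817 -0.646
v -3.818 -3.178 -1.136
v -3.438 -3.546 -1.448
v -2.881 -3.803 -1.483
v -2.325 -3.869 -1.231
v -1.946 -3.722 -0.77
v -1.865 -3.409 -0.248
v -2.107 -3.029 0.17
v -4.093 2.33 0.995
v -3.632 2.957 0.182
v -2.928 0.983 0.618
v -2.467 1.61 -0.195
v -2.329 1.897 0.884
v -3.049 2.73 1.117
v -3.511 1.21 -0.317
v -4.231 2.043 -0.084
v -3.272 2.265 -0.629
v -2.541 2.689 0.114
v -4.019 1.251 0.686
v -3.288 1.675 1.429
f 2 4 1
f 5 2 1
f 1 4 3
f 3 5 1
f 2 8 4
f 6 2 5
f 6 8 2
f 4 8 3
f 7 5 3
f 3 8 7
f 7 6 5
f 8 6 7
f 10 9 13
f 10 13 11
f 11 13 14
f 11 14 12
f 13 9 15
f 13 15 14
f 14 15 16
f 14 16 12
f 15 9 17
f 15 17 16
f 16 17 18
f 16 18 12
f 17 9 19
f 17 19 18
f 18 19 20
f 18 20 12
f 19 9 21
f 19 21 20
f 20 21 22
f 20 22 12
f 21 9 23
f 21 23 22
f 22 23 24
f 22 24 12
f 23 9 25
f 23 25 24
f 24 25 26
f 24 26 12
f 25 9 27
f 25 27 26
f 26 27 28
f 26 28 12
f 27 9 29
f 27 29 28
f 28 29 30
f 28 30 12
f 29 9 31
f 29 31 30
f 30 31 32
f 30 32 12
f 31 9 33
f 31 33 32
f 32 33 34
f 32 34 12
f 33 9 10
f 33 10 34
f 34 10 11
f 34 11 12
f 36 35 38
f 36 38 37
f 38 35 39
f 38 39 37
f 39 35 40
f 39 40 37
f 40 35 41
f 40 41 37
f 41 35 42
f 41 42 37
f 42 35 43
f 42 43 37
f 43 35 44
f 43 44 37
f 44 35 45
f 44 45 37
f 45 35 46
f 45 46 37
f 46 35 47
f 46 47 37
f 47 35 36
f 47 36 37
f 48 59 53
f 48 53 49
f 48 49 55
f 48 55 58
f 48 58 59
f 49 53 57
f 53 59 52
f 59 58 50
f 58 55 54
f 55 49 56
f 51 57 52
f 51 52 50
f 51 50 54
f 51 54 56
f 51 56 57
f 52 57 53
f 50 52 59
f 54 50 58
f 56 54 55
f 57 56 49



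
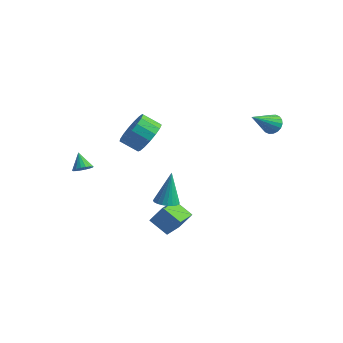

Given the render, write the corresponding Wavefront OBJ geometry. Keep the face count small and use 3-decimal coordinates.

v 3.545 3.163 2.824
v 3.873 2.789 2.454
v 3.215 1.797 3.916
v 4.063 2.883 2.63
v 4.151 3.033 2.844
v 4.119 3.209 3.055
v 3.973 3.376 3.219
v 3.742 3.5 3.306
v 3.473 3.558 3.296
v 3.217 3.538 3.194
v 3.027 3.443 3.018
v 2.939 3.293 2.804
v 2.971 3.117 2.593
v 3.117 2.951 2.429
v 3.348 2.826 2.343
v 3.617 2.768 2.352
v 0.356 -1.404 -1.806
v 0.948 -1.695 -1.686
v 0.264 -0.836 0.026
v 1.022 -1.455 -1.757
v 0.996 -1.207 -1.835
v 0.872 -0.989 -1.909
v 0.669 -0.834 -1.967
v 0.419 -0.766 -2.001
v 0.159 -0.795 -2.005
v -0.071 -0.917 -1.978
v -0.236 -1.113 -1.926
v -0.31 -1.354 -1.855
v -0.284 -1.602 -1.777
v -0.16 -1.82 -1.703
v 0.043 -1.974 -1.645
v 0.293 -2.042 -1.611
v 0.553 -2.013 -1.607
v 0.783 -1.891 -1.633
v -3.598 -3.107 -0.021
v -3.158 -2.861 0.2
v -4.202 -2.713 0.741
v -3.243 -2.692 0.045
v -3.399 -2.604 -0.123
v -3.593 -2.617 -0.271
v -3.789 -2.726 -0.369
v -3.947 -2.911 -0.399
v -4.035 -3.135 -0.354
v -4.037 -3.353 -0.243
v -3.952 -3.522 -0.088
v -3.797 -3.609 0.08
v -3.602 -3.597 0.228
v -3.407 -3.488 0.326
v -3.249 -3.303 0.356
v -3.16 -3.079 0.311
v 0.755 -1.872 -3.84
v -0.321 -1.918 -3.206
v 0.522 -0.556 -4.142
v -0.555 -0.602 -3.508
v 1.335 -1.538 -2.832
v 0.258 -1.584 -2.198
v 1.101 -0.222 -3.134
v 0.025 -0.268 -2.5
v -2.736 1.259 0.354
v -2.116 0.493 0.744
v -3.004 0.095 1.376
v -3.624 0.861 0.986
v -2.055 0.876 1.071
v -2.943 0.479 1.703
v -2.15 1.348 1.233
v -3.038 0.95 1.865
v -2.38 1.798 1.194
v -3.268 1.401 1.826
v -2.691 2.125 0.963
v -3.579 1.728 1.594
v -3.012 2.254 0.592
v -3.9 1.857 1.223
v -3.27 2.155 0.166
v -4.158 1.757 0.798
v -3.406 1.85 -0.216
v -4.294 1.453 0.416
v -3.388 1.41 -0.468
v -4.276 1.012 0.164
v -3.221 0.935 -0.531
v -4.109 0.538 0.101
v -2.943 0.534 -0.392
v -3.831 0.137 0.24
v -2.617 0.3 -0.082
v -3.505 -0.098 0.55
v -2.318 0.285 0.328
v -3.206 -0.113 0.96
f 2 1 4
f 2 4 3
f 4 1 5
f 4 5 3
f 5 1 6
f 5 6 3
f 6 1 7
f 6 7 3
f 7 1 8
f 7 8 3
f 8 1 9
f 8 9 3
f 9 1 10
f 9 10 3
f 10 1 11
f 10 11 3
f 11 1 12
f 11 12 3
f 12 1 13
f 12 13 3
f 13 1 14
f 13 14 3
f 14 1 15
f 14 15 3
f 15 1 16
f 15 16 3
f 16 1 2
f 16 2 3
f 18 17 20
f 18 20 19
f 20 17 21
f 20 21 19
f 21 17 22
f 21 22 19
f 22 17 23
f 22 23 19
f 23 17 24
f 23 24 19
f 24 17 25
f 24 25 19
f 25 17 26
f 25 26 19
f 26 17 27
f 26 27 19
f 27 17 28
f 27 28 19
f 28 17 29
f 28 29 19
f 29 17 30
f 29 30 19
f 30 17 31
f 30 31 19
f 31 17 32
f 31 32 19
f 32 17 33
f 32 33 19
f 33 17 34
f 33 34 19
f 34 17 18
f 34 18 19
f 36 35 38
f 36 38 37
f 38 35 39
f 38 39 37
f 39 35 40
f 39 40 37
f 40 35 41
f 40 41 37
f 41 35 42
f 41 42 37
f 42 35 43
f 42 43 37
f 43 35 44
f 43 44 37
f 44 35 45
f 44 45 37
f 45 35 46
f 45 46 37
f 46 35 47
f 46 47 37
f 47 35 48
f 47 48 37
f 48 35 49
f 48 49 37
f 49 35 50
f 49 50 37
f 50 35 36
f 50 36 37
f 52 54 51
f 55 52 51
f 51 54 53
f 53 55 51
f 52 58 54
f 56 52 55
f 56 58 52
f 54 58 53
f 57 55 53
f 53 58 57
f 57 56 55
f 58 56 57
f 60 59 63
f 60 63 61
f 61 63 64
f 61 64 62
f 63 59 65
f 63 65 64
f 64 65 66
f 64 66 62
f 65 59 67
f 65 67 66
f 66 67 68
f 66 68 62
f 67 59 69
f 67 69 68
f 68 69 70
f 68 70 62
f 69 59 71
f 69 71 70
f 70 71 72
f 70 72 62
f 71 59 73
f 71 73 72
f 72 73 74
f 72 74 62
f 73 59 75
f 73 75 74
f 74 75 76
f 74 76 62
f 75 59 77
f 75 77 76
f 76 77 78
f 76 78 62
f 77 59 79
f 77 79 78
f 78 79 80
f 78 80 62
f 79 59 81
f 79 81 80
f 80 81 82
f 80 82 62
f 81 59 83
f 81 83 82
f 82 83 84
f 82 84 62
f 83 59 85
f 83 85 84
f 84 85 86
f 84 86 62
f 85 59 60
f 85 60 86
f 86 60 61
f 86 61 62



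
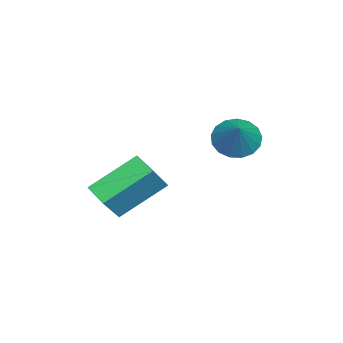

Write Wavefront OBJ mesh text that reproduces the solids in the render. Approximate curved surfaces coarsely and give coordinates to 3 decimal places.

v -2.929 3.721 -1.536
v -2.321 3.631 -2.153
v -1.791 4.059 -0.464
v -2.423 4.035 -2.171
v -2.641 4.366 -2.045
v -2.925 4.55 -1.801
v -3.209 4.544 -1.498
v -3.43 4.35 -1.203
v -3.536 4.011 -0.984
v -3.502 3.606 -0.892
v -3.338 3.228 -0.948
v -3.079 2.963 -1.138
v -2.787 2.871 -1.42
v -2.527 2.974 -1.728
v -2.359 3.249 -1.993
v 1.081 0.795 -3.572
v 0.493 0.103 -3.26
v 0.081 2.159 -2.431
v -0.507 1.467 -2.12
v 1.967 0.533 -2.48
v 1.379 -0.159 -2.169
v 0.967 1.897 -1.34
v 0.379 1.205 -1.028
f 2 1 4
f 2 4 3
f 4 1 5
f 4 5 3
f 5 1 6
f 5 6 3
f 6 1 7
f 6 7 3
f 7 1 8
f 7 8 3
f 8 1 9
f 8 9 3
f 9 1 10
f 9 10 3
f 10 1 11
f 10 11 3
f 11 1 12
f 11 12 3
f 12 1 13
f 12 13 3
f 13 1 14
f 13 14 3
f 14 1 15
f 14 15 3
f 15 1 2
f 15 2 3
f 17 19 16
f 20 17 16
f 16 19 18
f 18 20 16
f 17 23 19
f 21 17 20
f 21 23 17
f 19 23 18
f 22 20 18
f 18 23 22
f 22 21 20
f 23 21 22



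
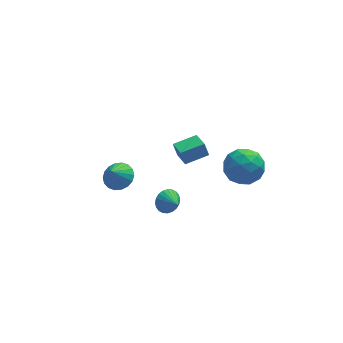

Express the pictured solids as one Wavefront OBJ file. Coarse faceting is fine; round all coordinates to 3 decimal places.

v 0.041 0.152 -4.226
v 0.627 0.608 -3.903
v 0.459 -0.792 -3.654
v 0.399 0.638 -3.686
v 0.116 0.594 -3.552
v -0.178 0.483 -3.52
v -0.439 0.322 -3.596
v -0.627 0.134 -3.768
v -0.713 -0.05 -4.01
v -0.684 -0.204 -4.284
v -0.545 -0.304 -4.55
v -0.317 -0.334 -4.766
v -0.034 -0.291 -4.901
v 0.26 -0.18 -4.932
v 0.521 -0.018 -4.856
v 0.709 0.169 -4.684
v 0.795 0.354 -4.443
v 0.766 0.508 -4.168
v 3.571 -2.526 2.545
v 4.358 -3.2 1.92
v 2.582 -4.14 3.04
v 3.369 -4.814 2.415
v 3.719 -4.263 3.433
v 4.33 -3.266 3.127
v 2.61 -4.074 1.833
v 3.221 -3.077 1.527
v 3.763 -4.156 1.48
v 4.449 -4.273 2.469
v 2.491 -3.067 2.491
v 3.177 -3.184 3.48
v 4.051 -2.721 2.189
v 2.889 -4.619 2.771
v 3.095 -4.295 3.369
v 3.557 -4.691 3.002
v 4.035 -2.76 2.899
v 4.497 -3.156 2.531
v 4.122 -3.781 3.421
v 2.443 -4.184 2.429
v 2.905 -4.58 2.061
v 3.383 -2.649 1.958
v 3.845 -3.045 1.591
v 2.818 -3.559 1.539
v 4.164 -3.679 1.563
v 3.583 -4.628 1.854
v 3.137 -4.194 1.512
v 3.496 -3.607 1.332
v 4.567 -3.748 2.144
v 3.986 -4.697 2.435
v 4.192 -4.373 3.034
v 4.551 -3.787 2.854
v 4.218 -4.31 1.886
v 2.954 -2.643 2.525
v 2.373 -3.592 2.816
v 2.389 -3.553 2.106
v 2.748 -2.967 1.926
v 3.357 -2.712 3.106
v 2.776 -3.661 3.397
v 3.444 -3.733 3.628
v 3.803 -3.146 3.448
v 2.722 -3.03 3.074
v 1.537 2.593 -3.521
v 1.317 2.855 -2.666
v 1.343 3.914 -3.975
v 1.122 4.175 -3.121
v 2.998 2.905 -3.239
v 2.777 3.166 -2.385
v 2.803 4.225 -3.694
v 2.583 4.487 -2.839
v -2.808 -0.388 -0.628
v -1.98 -0.69 -0.365
v -3.292 -0.812 0.408
v -1.99 -0.31 -0.214
v -2.162 0.055 -0.145
v -2.462 0.332 -0.172
v -2.831 0.467 -0.289
v -3.195 0.432 -0.473
v -3.482 0.235 -0.688
v -3.636 -0.086 -0.891
v -3.626 -0.466 -1.042
v -3.454 -0.831 -1.111
v -3.153 -1.108 -1.084
v -2.785 -1.243 -0.967
v -2.421 -1.208 -0.783
v -2.134 -1.011 -0.568
f 2 1 4
f 2 4 3
f 4 1 5
f 4 5 3
f 5 1 6
f 5 6 3
f 6 1 7
f 6 7 3
f 7 1 8
f 7 8 3
f 8 1 9
f 8 9 3
f 9 1 10
f 9 10 3
f 10 1 11
f 10 11 3
f 11 1 12
f 11 12 3
f 12 1 13
f 12 13 3
f 13 1 14
f 13 14 3
f 14 1 15
f 14 15 3
f 15 1 16
f 15 16 3
f 16 1 17
f 16 17 3
f 17 1 18
f 17 18 3
f 18 1 2
f 18 2 3
f 19 56 35
f 56 30 59
f 35 59 24
f 56 59 35
f 19 35 31
f 35 24 36
f 31 36 20
f 35 36 31
f 19 31 40
f 31 20 41
f 40 41 26
f 31 41 40
f 19 40 52
f 40 26 55
f 52 55 29
f 40 55 52
f 19 52 56
f 52 29 60
f 56 60 30
f 52 60 56
f 20 36 47
f 36 24 50
f 47 50 28
f 36 50 47
f 24 59 37
f 59 30 58
f 37 58 23
f 59 58 37
f 30 60 57
f 60 29 53
f 57 53 21
f 60 53 57
f 29 55 54
f 55 26 42
f 54 42 25
f 55 42 54
f 26 41 46
f 41 20 43
f 46 43 27
f 41 43 46
f 22 48 34
f 48 28 49
f 34 49 23
f 48 49 34
f 22 34 32
f 34 23 33
f 32 33 21
f 34 33 32
f 22 32 39
f 32 21 38
f 39 38 25
f 32 38 39
f 22 39 44
f 39 25 45
f 44 45 27
f 39 45 44
f 22 44 48
f 44 27 51
f 48 51 28
f 44 51 48
f 23 49 37
f 49 28 50
f 37 50 24
f 49 50 37
f 21 33 57
f 33 23 58
f 57 58 30
f 33 58 57
f 25 38 54
f 38 21 53
f 54 53 29
f 38 53 54
f 27 45 46
f 45 25 42
f 46 42 26
f 45 42 46
f 28 51 47
f 51 27 43
f 47 43 20
f 51 43 47
f 62 64 61
f 65 62 61
f 61 64 63
f 63 65 61
f 62 68 64
f 66 62 65
f 66 68 62
f 64 68 63
f 67 65 63
f 63 68 67
f 67 66 65
f 68 66 67
f 70 69 72
f 70 72 71
f 72 69 73
f 72 73 71
f 73 69 74
f 73 74 71
f 74 69 75
f 74 75 71
f 75 69 76
f 75 76 71
f 76 69 77
f 76 77 71
f 77 69 78
f 77 78 71
f 78 69 79
f 78 79 71
f 79 69 80
f 79 80 71
f 80 69 81
f 80 81 71
f 81 69 82
f 81 82 71
f 82 69 83
f 82 83 71
f 83 69 84
f 83 84 71
f 84 69 70
f 84 70 71



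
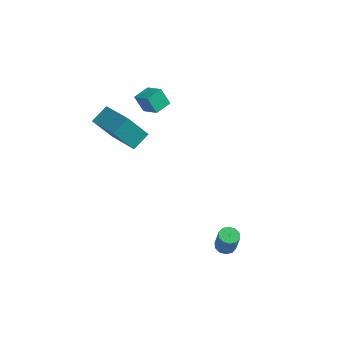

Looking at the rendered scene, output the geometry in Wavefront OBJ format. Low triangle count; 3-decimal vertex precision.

v -2.961 -0.044 1.59
v -3.721 -0.656 2.994
v -2.672 0.882 2.15
v -3.432 0.27 3.554
v -1.168 -0.95 2.166
v -1.928 -1.562 3.57
v -0.879 -0.024 2.726
v -1.639 -0.636 4.13
v 3.764 -0.577 -3.712
v 4.253 -0.779 -3.859
v 4.546 -0.945 -2.655
v 4.056 -0.743 -2.508
v 4.286 -0.442 -3.82
v 4.579 -0.609 -2.617
v 4.119 -0.158 -3.74
v 4.412 -0.324 -2.537
v 3.816 -0.033 -3.649
v 4.109 -0.199 -2.446
v 3.493 -0.116 -3.582
v 3.786 -0.282 -2.378
v 3.274 -0.375 -3.565
v 3.567 -0.541 -2.361
v 3.241 -0.711 -3.603
v 3.534 -0.878 -2.4
v 3.408 -0.996 -3.683
v 3.701 -1.162 -2.48
v 3.711 -1.121 -3.774
v 4.004 -1.287 -2.571
v 4.034 -1.038 -3.842
v 4.327 -1.204 -2.638
v -2.534 1.468 3.742
v -1.571 1.112 4.324
v -2.278 2.383 3.879
v -1.316 2.027 4.462
v -2.004 1.453 2.858
v -1.042 1.097 3.441
v -1.749 2.368 2.996
v -0.786 2.012 3.578
f 2 4 1
f 5 2 1
f 1 4 3
f 3 5 1
f 2 8 4
f 6 2 5
f 6 8 2
f 4 8 3
f 7 5 3
f 3 8 7
f 7 6 5
f 8 6 7
f 10 9 13
f 10 13 11
f 11 13 14
f 11 14 12
f 13 9 15
f 13 15 14
f 14 15 16
f 14 16 12
f 15 9 17
f 15 17 16
f 16 17 18
f 16 18 12
f 17 9 19
f 17 19 18
f 18 19 20
f 18 20 12
f 19 9 21
f 19 21 20
f 20 21 22
f 20 22 12
f 21 9 23
f 21 23 22
f 22 23 24
f 22 24 12
f 23 9 25
f 23 25 24
f 24 25 26
f 24 26 12
f 25 9 27
f 25 27 26
f 26 27 28
f 26 28 12
f 27 9 29
f 27 29 28
f 28 29 30
f 28 30 12
f 29 9 10
f 29 10 30
f 30 10 11
f 30 11 12
f 32 34 31
f 35 32 31
f 31 34 33
f 33 35 31
f 32 38 34
f 36 32 35
f 36 38 32
f 34 38 33
f 37 35 33
f 33 38 37
f 37 36 35
f 38 36 37



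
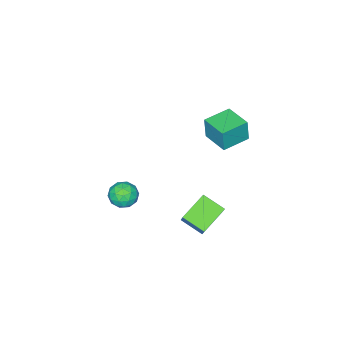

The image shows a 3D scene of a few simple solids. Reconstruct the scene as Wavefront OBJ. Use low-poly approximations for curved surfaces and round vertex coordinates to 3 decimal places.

v 0.589 3.249 2.359
v 0.654 3.207 3.476
v 0.882 4.505 2.388
v 0.947 4.463 3.506
v 1.853 2.957 2.274
v 1.918 2.915 3.392
v 2.146 4.213 2.304
v 2.211 4.171 3.421
v 3.912 0.569 -2.624
v 4.169 0.274 -2.013
v 3.411 -0.454 -2.907
v 3.668 -0.749 -2.296
v 3.147 -0.245 -2.264
v 3.457 0.388 -2.09
v 4.123 -0.568 -2.83
v 4.433 0.065 -2.656
v 4.3 -0.428 -2.14
v 3.696 -0.229 -1.791
v 3.884 0.049 -3.129
v 3.28 0.248 -2.78
v 4.085 0.511 -2.294
v 3.495 -0.691 -2.626
v 3.189 -0.395 -2.608
v 3.34 -0.568 -2.248
v 3.666 0.578 -2.339
v 3.817 0.405 -1.98
v 3.216 0.1 -2.127
v 3.763 -0.585 -2.94
v 3.914 -0.758 -2.581
v 4.24 0.388 -2.672
v 4.391 0.215 -2.312
v 4.364 -0.28 -2.793
v 4.312 -0.075 -2.009
v 4.018 -0.676 -2.175
v 4.285 -0.569 -2.49
v 4.468 -0.198 -2.387
v 3.958 0.043 -1.804
v 3.663 -0.559 -1.97
v 3.357 -0.262 -1.952
v 3.539 0.109 -1.849
v 4.034 -0.37 -1.879
v 3.917 0.379 -2.95
v 3.622 -0.223 -3.116
v 4.041 -0.289 -3.071
v 4.223 0.082 -2.968
v 3.562 0.496 -2.745
v 3.268 -0.105 -2.911
v 3.112 0.018 -2.533
v 3.295 0.389 -2.43
v 3.546 0.19 -3.041
v 2.907 2.494 -3.219
v 1.605 2.523 -2.558
v 2.685 3.536 -3.702
v 1.383 3.566 -3.041
v 3.397 3.034 -2.279
v 2.095 3.064 -1.618
v 3.175 4.077 -2.762
v 1.873 4.106 -2.101
f 2 4 1
f 5 2 1
f 1 4 3
f 3 5 1
f 2 8 4
f 6 2 5
f 6 8 2
f 4 8 3
f 7 5 3
f 3 8 7
f 7 6 5
f 8 6 7
f 9 46 25
f 46 20 49
f 25 49 14
f 46 49 25
f 9 25 21
f 25 14 26
f 21 26 10
f 25 26 21
f 9 21 30
f 21 10 31
f 30 31 16
f 21 31 30
f 9 30 42
f 30 16 45
f 42 45 19
f 30 45 42
f 9 42 46
f 42 19 50
f 46 50 20
f 42 50 46
f 10 26 37
f 26 14 40
f 37 40 18
f 26 40 37
f 14 49 27
f 49 20 48
f 27 48 13
f 49 48 27
f 20 50 47
f 50 19 43
f 47 43 11
f 50 43 47
f 19 45 44
f 45 16 32
f 44 32 15
f 45 32 44
f 16 31 36
f 31 10 33
f 36 33 17
f 31 33 36
f 12 38 24
f 38 18 39
f 24 39 13
f 38 39 24
f 12 24 22
f 24 13 23
f 22 23 11
f 24 23 22
f 12 22 29
f 22 11 28
f 29 28 15
f 22 28 29
f 12 29 34
f 29 15 35
f 34 35 17
f 29 35 34
f 12 34 38
f 34 17 41
f 38 41 18
f 34 41 38
f 13 39 27
f 39 18 40
f 27 40 14
f 39 40 27
f 11 23 47
f 23 13 48
f 47 48 20
f 23 48 47
f 15 28 44
f 28 11 43
f 44 43 19
f 28 43 44
f 17 35 36
f 35 15 32
f 36 32 16
f 35 32 36
f 18 41 37
f 41 17 33
f 37 33 10
f 41 33 37
f 52 54 51
f 55 52 51
f 51 54 53
f 53 55 51
f 52 58 54
f 56 52 55
f 56 58 52
f 54 58 53
f 57 55 53
f 53 58 57
f 57 56 55
f 58 56 57



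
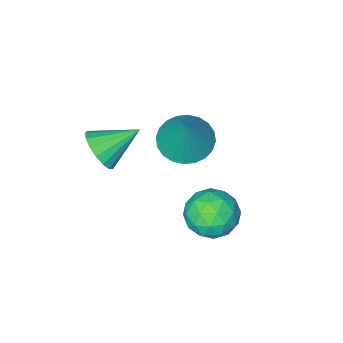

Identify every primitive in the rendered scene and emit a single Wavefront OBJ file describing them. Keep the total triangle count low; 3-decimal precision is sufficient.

v -0.537 -0.289 0.62
v 0.344 0.119 0.172
v 0.057 0.489 2.5
v 0.076 0.435 0.126
v -0.286 0.641 0.155
v -0.687 0.705 0.255
v -1.064 0.618 0.411
v -1.361 0.393 0.598
v -1.533 0.063 0.789
v -1.553 -0.32 0.954
v -1.419 -0.698 1.068
v -1.15 -1.014 1.114
v -0.788 -1.22 1.085
v -0.388 -1.284 0.985
v -0.01 -1.197 0.829
v 0.287 -0.971 0.642
v 0.459 -0.642 0.451
v 0.479 -0.259 0.286
v 3.45 0.276 2.865
v 3.858 0.097 3.624
v 2.13 0.784 3.695
v 3.963 0.497 3.545
v 3.95 0.847 3.311
v 3.823 1.065 2.974
v 3.61 1.103 2.613
v 3.361 0.952 2.309
v 3.132 0.645 2.133
v 2.976 0.254 2.124
v 2.929 -0.132 2.285
v 3.001 -0.425 2.579
v 3.176 -0.557 2.939
v 3.414 -0.499 3.282
v 3.66 -0.263 3.529
v 0.455 4.197 0.21
v 1.189 4.452 0.903
v 0.951 2.588 0.277
v 1.685 2.843 0.97
v 0.68 2.882 1.238
v 0.374 3.876 1.197
v 1.766 3.164 -0.017
v 1.46 4.158 -0.058
v 2 3.813 0.762
v 1.328 3.639 1.538
v 0.812 3.401 -0.358
v 0.14 3.227 0.418
v 0.779 4.465 0.551
v 1.361 2.575 0.629
v 0.77 2.597 0.787
v 1.202 2.747 1.194
v 0.299 4.127 0.724
v 0.731 4.277 1.131
v 0.431 3.354 1.328
v 1.409 2.763 0.049
v 1.841 2.913 0.456
v 0.938 4.293 -0.014
v 1.37 4.443 0.393
v 1.709 3.686 -0.148
v 1.687 4.24 0.875
v 1.978 3.295 0.914
v 2.026 3.483 0.334
v 1.846 4.068 0.31
v 1.292 4.137 1.331
v 1.583 3.192 1.371
v 0.992 3.215 1.529
v 0.812 3.799 1.504
v 1.768 3.762 1.249
v 0.557 3.848 -0.191
v 0.848 2.903 -0.151
v 1.328 3.241 -0.324
v 1.148 3.825 -0.349
v 0.162 3.745 0.266
v 0.453 2.8 0.305
v 0.294 2.972 0.87
v 0.114 3.557 0.846
v 0.372 3.278 -0.069
f 2 1 4
f 2 4 3
f 4 1 5
f 4 5 3
f 5 1 6
f 5 6 3
f 6 1 7
f 6 7 3
f 7 1 8
f 7 8 3
f 8 1 9
f 8 9 3
f 9 1 10
f 9 10 3
f 10 1 11
f 10 11 3
f 11 1 12
f 11 12 3
f 12 1 13
f 12 13 3
f 13 1 14
f 13 14 3
f 14 1 15
f 14 15 3
f 15 1 16
f 15 16 3
f 16 1 17
f 16 17 3
f 17 1 18
f 17 18 3
f 18 1 2
f 18 2 3
f 20 19 22
f 20 22 21
f 22 19 23
f 22 23 21
f 23 19 24
f 23 24 21
f 24 19 25
f 24 25 21
f 25 19 26
f 25 26 21
f 26 19 27
f 26 27 21
f 27 19 28
f 27 28 21
f 28 19 29
f 28 29 21
f 29 19 30
f 29 30 21
f 30 19 31
f 30 31 21
f 31 19 32
f 31 32 21
f 32 19 33
f 32 33 21
f 33 19 20
f 33 20 21
f 34 71 50
f 71 45 74
f 50 74 39
f 71 74 50
f 34 50 46
f 50 39 51
f 46 51 35
f 50 51 46
f 34 46 55
f 46 35 56
f 55 56 41
f 46 56 55
f 34 55 67
f 55 41 70
f 67 70 44
f 55 70 67
f 34 67 71
f 67 44 75
f 71 75 45
f 67 75 71
f 35 51 62
f 51 39 65
f 62 65 43
f 51 65 62
f 39 74 52
f 74 45 73
f 52 73 38
f 74 73 52
f 45 75 72
f 75 44 68
f 72 68 36
f 75 68 72
f 44 70 69
f 70 41 57
f 69 57 40
f 70 57 69
f 41 56 61
f 56 35 58
f 61 58 42
f 56 58 61
f 37 63 49
f 63 43 64
f 49 64 38
f 63 64 49
f 37 49 47
f 49 38 48
f 47 48 36
f 49 48 47
f 37 47 54
f 47 36 53
f 54 53 40
f 47 53 54
f 37 54 59
f 54 40 60
f 59 60 42
f 54 60 59
f 37 59 63
f 59 42 66
f 63 66 43
f 59 66 63
f 38 64 52
f 64 43 65
f 52 65 39
f 64 65 52
f 36 48 72
f 48 38 73
f 72 73 45
f 48 73 72
f 40 53 69
f 53 36 68
f 69 68 44
f 53 68 69
f 42 60 61
f 60 40 57
f 61 57 41
f 60 57 61
f 43 66 62
f 66 42 58
f 62 58 35
f 66 58 62



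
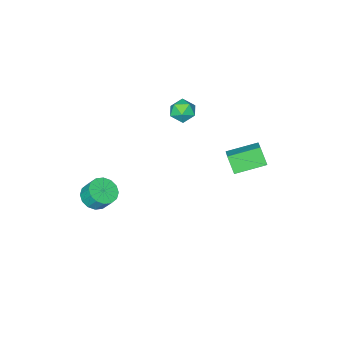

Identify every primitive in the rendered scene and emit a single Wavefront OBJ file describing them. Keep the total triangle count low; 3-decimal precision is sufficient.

v 3.99 -3.076 -1.145
v 4.757 -3.45 -0.776
v 4.618 -2.799 0.174
v 3.85 -2.424 -0.195
v 4.911 -3.064 -1.018
v 4.772 -2.412 -0.068
v 4.818 -2.681 -1.295
v 4.679 -2.029 -0.345
v 4.503 -2.403 -1.531
v 4.364 -1.752 -0.581
v 4.051 -2.306 -1.664
v 3.912 -1.655 -0.714
v 3.582 -2.415 -1.657
v 3.443 -1.764 -0.708
v 3.222 -2.701 -1.514
v 3.083 -2.05 -0.564
v 3.068 -3.088 -1.272
v 2.929 -2.436 -0.322
v 3.161 -3.471 -0.995
v 3.022 -2.819 -0.045
v 3.476 -3.748 -0.759
v 3.337 -3.097 0.191
v 3.928 -3.845 -0.626
v 3.789 -3.194 0.324
v 4.397 -3.736 -0.632
v 4.258 -3.085 0.317
v -2.398 -2.375 4.036
v -1.658 -2.165 3.623
v -2.722 -3.275 2.997
v -1.982 -3.065 2.584
v -1.953 -3.515 3.331
v -1.753 -2.959 3.974
v -2.627 -2.481 2.646
v -2.427 -1.925 3.289
v -1.8 -2.231 2.765
v -1.383 -2.87 3.188
v -2.997 -2.57 3.432
v -2.58 -3.209 3.855
v -4.42 1.898 0.734
v -4.507 1.192 1.762
v -3.624 2.923 1.506
v -3.711 2.217 2.534
v -2.769 0.983 0.246
v -2.856 0.277 1.274
v -1.973 2.008 1.018
v -2.06 1.302 2.046
f 2 1 5
f 2 5 3
f 3 5 6
f 3 6 4
f 5 1 7
f 5 7 6
f 6 7 8
f 6 8 4
f 7 1 9
f 7 9 8
f 8 9 10
f 8 10 4
f 9 1 11
f 9 11 10
f 10 11 12
f 10 12 4
f 11 1 13
f 11 13 12
f 12 13 14
f 12 14 4
f 13 1 15
f 13 15 14
f 14 15 16
f 14 16 4
f 15 1 17
f 15 17 16
f 16 17 18
f 16 18 4
f 17 1 19
f 17 19 18
f 18 19 20
f 18 20 4
f 19 1 21
f 19 21 20
f 20 21 22
f 20 22 4
f 21 1 23
f 21 23 22
f 22 23 24
f 22 24 4
f 23 1 25
f 23 25 24
f 24 25 26
f 24 26 4
f 25 1 2
f 25 2 26
f 26 2 3
f 26 3 4
f 27 38 32
f 27 32 28
f 27 28 34
f 27 34 37
f 27 37 38
f 28 32 36
f 32 38 31
f 38 37 29
f 37 34 33
f 34 28 35
f 30 36 31
f 30 31 29
f 30 29 33
f 30 33 35
f 30 35 36
f 31 36 32
f 29 31 38
f 33 29 37
f 35 33 34
f 36 35 28
f 40 42 39
f 43 40 39
f 39 42 41
f 41 43 39
f 40 46 42
f 44 40 43
f 44 46 40
f 42 46 41
f 45 43 41
f 41 46 45
f 45 44 43
f 46 44 45



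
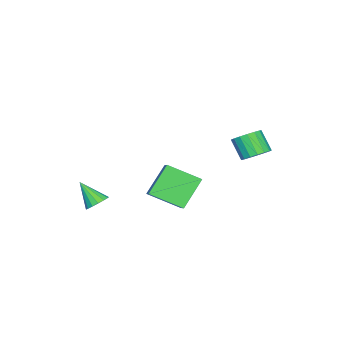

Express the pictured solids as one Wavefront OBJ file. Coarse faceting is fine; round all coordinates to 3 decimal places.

v 2.785 -0.436 1.536
v 3.174 -0.21 1.816
v 2.615 -1.264 2.444
v 2.946 -0.078 1.893
v 2.674 -0.043 1.874
v 2.433 -0.113 1.765
v 2.285 -0.269 1.595
v 2.272 -0.471 1.409
v 2.396 -0.662 1.257
v 2.624 -0.794 1.18
v 2.896 -0.829 1.198
v 3.138 -0.759 1.308
v 3.285 -0.603 1.478
v 3.298 -0.401 1.664
v 1.474 3.266 3.034
v 1.769 1.957 3.682
v 2.231 3.699 3.564
v 2.526 2.39 4.212
v 2.454 2.93 1.908
v 2.749 1.621 2.556
v 3.211 3.363 2.438
v 3.506 2.054 3.086
v -2.105 4.262 2.684
v -1.67 3.788 2.538
v -2.02 3.204 3.389
v -2.455 3.678 3.536
v -1.511 3.979 2.734
v -1.861 3.394 3.585
v -1.489 4.234 2.918
v -1.838 3.65 3.769
v -1.607 4.496 3.049
v -1.957 3.911 3.9
v -1.84 4.704 3.097
v -2.19 4.12 3.948
v -2.133 4.811 3.05
v -2.483 4.227 3.901
v -2.42 4.792 2.919
v -2.77 4.208 3.77
v -2.635 4.652 2.735
v -2.985 4.068 3.586
v -2.729 4.423 2.539
v -3.078 3.838 3.39
v -2.679 4.156 2.376
v -3.029 3.572 3.227
v -2.498 3.914 2.284
v -2.848 3.33 3.135
v -2.227 3.752 2.284
v -2.577 3.168 3.135
v -1.928 3.706 2.376
v -2.278 3.122 3.227
f 2 1 4
f 2 4 3
f 4 1 5
f 4 5 3
f 5 1 6
f 5 6 3
f 6 1 7
f 6 7 3
f 7 1 8
f 7 8 3
f 8 1 9
f 8 9 3
f 9 1 10
f 9 10 3
f 10 1 11
f 10 11 3
f 11 1 12
f 11 12 3
f 12 1 13
f 12 13 3
f 13 1 14
f 13 14 3
f 14 1 2
f 14 2 3
f 16 18 15
f 19 16 15
f 15 18 17
f 17 19 15
f 16 22 18
f 20 16 19
f 20 22 16
f 18 22 17
f 21 19 17
f 17 22 21
f 21 20 19
f 22 20 21
f 24 23 27
f 24 27 25
f 25 27 28
f 25 28 26
f 27 23 29
f 27 29 28
f 28 29 30
f 28 30 26
f 29 23 31
f 29 31 30
f 30 31 32
f 30 32 26
f 31 23 33
f 31 33 32
f 32 33 34
f 32 34 26
f 33 23 35
f 33 35 34
f 34 35 36
f 34 36 26
f 35 23 37
f 35 37 36
f 36 37 38
f 36 38 26
f 37 23 39
f 37 39 38
f 38 39 40
f 38 40 26
f 39 23 41
f 39 41 40
f 40 41 42
f 40 42 26
f 41 23 43
f 41 43 42
f 42 43 44
f 42 44 26
f 43 23 45
f 43 45 44
f 44 45 46
f 44 46 26
f 45 23 47
f 45 47 46
f 46 47 48
f 46 48 26
f 47 23 49
f 47 49 48
f 48 49 50
f 48 50 26
f 49 23 24
f 49 24 50
f 50 24 25
f 50 25 26



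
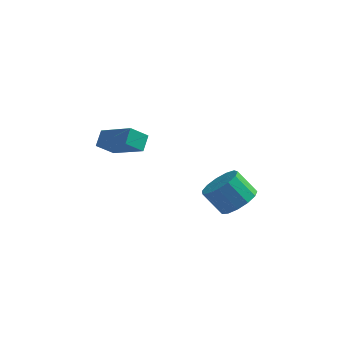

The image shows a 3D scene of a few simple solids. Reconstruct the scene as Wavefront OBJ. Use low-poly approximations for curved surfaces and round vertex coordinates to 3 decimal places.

v 2.497 -3.169 -3.867
v 3.264 -2.729 -3.248
v 2.271 -2.65 -2.073
v 1.503 -3.091 -2.693
v 2.978 -2.267 -3.521
v 1.984 -2.188 -2.346
v 2.539 -2.091 -3.904
v 1.545 -2.012 -2.73
v 2.086 -2.257 -4.275
v 1.093 -2.179 -3.101
v 1.764 -2.714 -4.517
v 0.771 -2.635 -3.343
v 1.675 -3.314 -4.553
v 0.682 -3.236 -3.378
v 1.846 -3.869 -4.371
v 0.853 -3.791 -3.196
v 2.224 -4.202 -4.029
v 1.231 -4.123 -2.854
v 2.688 -4.207 -3.635
v 1.695 -4.128 -2.461
v 3.092 -3.882 -3.316
v 2.099 -3.803 -2.142
v 3.307 -3.331 -3.171
v 2.313 -3.253 -1.997
v -4.028 -2.344 -2.114
v -4.727 -2.918 -1.357
v -4.005 -1.565 -1.503
v -4.704 -2.14 -0.746
v -2.256 -3.18 -1.114
v -2.955 -3.755 -0.357
v -2.233 -2.402 -0.503
v -2.932 -2.976 0.254
f 2 1 5
f 2 5 3
f 3 5 6
f 3 6 4
f 5 1 7
f 5 7 6
f 6 7 8
f 6 8 4
f 7 1 9
f 7 9 8
f 8 9 10
f 8 10 4
f 9 1 11
f 9 11 10
f 10 11 12
f 10 12 4
f 11 1 13
f 11 13 12
f 12 13 14
f 12 14 4
f 13 1 15
f 13 15 14
f 14 15 16
f 14 16 4
f 15 1 17
f 15 17 16
f 16 17 18
f 16 18 4
f 17 1 19
f 17 19 18
f 18 19 20
f 18 20 4
f 19 1 21
f 19 21 20
f 20 21 22
f 20 22 4
f 21 1 23
f 21 23 22
f 22 23 24
f 22 24 4
f 23 1 2
f 23 2 24
f 24 2 3
f 24 3 4
f 26 28 25
f 29 26 25
f 25 28 27
f 27 29 25
f 26 32 28
f 30 26 29
f 30 32 26
f 28 32 27
f 31 29 27
f 27 32 31
f 31 30 29
f 32 30 31



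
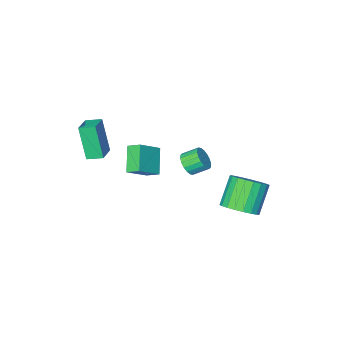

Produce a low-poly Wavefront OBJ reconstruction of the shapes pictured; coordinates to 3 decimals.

v -2.778 -0.777 -3.541
v -2.262 -0.561 -3.056
v -2.987 -0.048 -2.514
v -3.502 -0.263 -2.999
v -2.258 -0.32 -3.279
v -2.982 0.194 -2.738
v -2.357 -0.168 -3.555
v -3.081 0.345 -3.013
v -2.539 -0.138 -3.827
v -3.263 0.376 -3.286
v -2.768 -0.234 -4.043
v -3.493 0.28 -3.502
v -3 -0.437 -4.16
v -3.724 0.076 -3.618
v -3.187 -0.708 -4.153
v -3.911 -0.194 -3.612
v -3.293 -0.992 -4.026
v -4.018 -0.479 -3.484
v -3.298 -1.234 -3.802
v -4.022 -0.72 -3.261
v -3.199 -1.385 -3.527
v -3.923 -0.872 -2.985
v -3.017 -1.416 -3.254
v -3.741 -0.902 -2.713
v -2.787 -1.32 -3.038
v -3.512 -0.806 -2.497
v -2.556 -1.116 -2.922
v -3.28 -0.603 -2.38
v -2.369 -0.846 -2.928
v -3.093 -0.332 -2.387
v 1.917 -0.908 -0.372
v 1.914 -1.646 1.605
v 2.783 -0.117 -0.075
v 2.78 -0.855 1.901
v 2.56 -1.525 -0.601
v 2.557 -2.263 1.375
v 3.426 -0.734 -0.305
v 3.423 -1.472 1.672
v -3.306 3.365 -4.626
v -2.648 3.876 -3.94
v -3.716 3.247 -2.447
v -4.374 2.735 -3.134
v -2.956 4.192 -4.027
v -4.023 3.563 -2.534
v -3.324 4.364 -4.218
v -4.392 3.735 -2.725
v -3.689 4.364 -4.479
v -4.757 3.734 -2.987
v -3.988 4.19 -4.766
v -5.056 3.561 -3.273
v -4.169 3.874 -5.029
v -5.237 3.245 -3.536
v -4.201 3.47 -5.222
v -5.269 2.841 -3.729
v -4.078 3.048 -5.312
v -5.146 2.419 -3.82
v -3.822 2.68 -5.284
v -4.889 2.051 -3.791
v -3.476 2.431 -5.142
v -4.544 1.802 -3.649
v -3.101 2.343 -4.91
v -4.169 1.714 -3.418
v -2.762 2.432 -4.63
v -3.83 1.803 -3.138
v -2.516 2.682 -4.349
v -3.584 2.053 -2.857
v -2.408 3.05 -4.116
v -3.476 2.421 -2.624
v -2.454 3.472 -3.971
v -3.522 2.843 -2.479
v -1.299 -2.417 -2.764
v 0.016 -2.308 -1.825
v -1.656 -1.718 -2.345
v -0.341 -1.61 -1.406
v -0.579 -1.37 -3.894
v 0.736 -1.262 -2.955
v -0.936 -0.672 -3.475
v 0.379 -0.563 -2.536
f 2 1 5
f 2 5 3
f 3 5 6
f 3 6 4
f 5 1 7
f 5 7 6
f 6 7 8
f 6 8 4
f 7 1 9
f 7 9 8
f 8 9 10
f 8 10 4
f 9 1 11
f 9 11 10
f 10 11 12
f 10 12 4
f 11 1 13
f 11 13 12
f 12 13 14
f 12 14 4
f 13 1 15
f 13 15 14
f 14 15 16
f 14 16 4
f 15 1 17
f 15 17 16
f 16 17 18
f 16 18 4
f 17 1 19
f 17 19 18
f 18 19 20
f 18 20 4
f 19 1 21
f 19 21 20
f 20 21 22
f 20 22 4
f 21 1 23
f 21 23 22
f 22 23 24
f 22 24 4
f 23 1 25
f 23 25 24
f 24 25 26
f 24 26 4
f 25 1 27
f 25 27 26
f 26 27 28
f 26 28 4
f 27 1 29
f 27 29 28
f 28 29 30
f 28 30 4
f 29 1 2
f 29 2 30
f 30 2 3
f 30 3 4
f 32 34 31
f 35 32 31
f 31 34 33
f 33 35 31
f 32 38 34
f 36 32 35
f 36 38 32
f 34 38 33
f 37 35 33
f 33 38 37
f 37 36 35
f 38 36 37
f 40 39 43
f 40 43 41
f 41 43 44
f 41 44 42
f 43 39 45
f 43 45 44
f 44 45 46
f 44 46 42
f 45 39 47
f 45 47 46
f 46 47 48
f 46 48 42
f 47 39 49
f 47 49 48
f 48 49 50
f 48 50 42
f 49 39 51
f 49 51 50
f 50 51 52
f 50 52 42
f 51 39 53
f 51 53 52
f 52 53 54
f 52 54 42
f 53 39 55
f 53 55 54
f 54 55 56
f 54 56 42
f 55 39 57
f 55 57 56
f 56 57 58
f 56 58 42
f 57 39 59
f 57 59 58
f 58 59 60
f 58 60 42
f 59 39 61
f 59 61 60
f 60 61 62
f 60 62 42
f 61 39 63
f 61 63 62
f 62 63 64
f 62 64 42
f 63 39 65
f 63 65 64
f 64 65 66
f 64 66 42
f 65 39 67
f 65 67 66
f 66 67 68
f 66 68 42
f 67 39 69
f 67 69 68
f 68 69 70
f 68 70 42
f 69 39 40
f 69 40 70
f 70 40 41
f 70 41 42
f 72 74 71
f 75 72 71
f 71 74 73
f 73 75 71
f 72 78 74
f 76 72 75
f 76 78 72
f 74 78 73
f 77 75 73
f 73 78 77
f 77 76 75
f 78 76 77



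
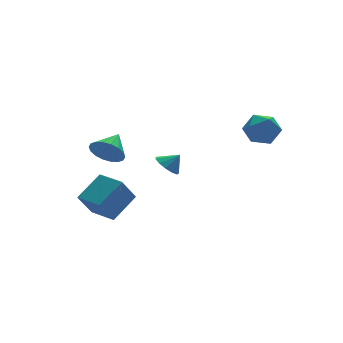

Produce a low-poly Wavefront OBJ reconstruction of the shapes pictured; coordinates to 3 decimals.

v 0.26 2.356 -1.13
v 0.849 2.924 -1.528
v 1 2.164 -0.31
v 0.568 3.209 -1.207
v 0.19 3.223 -0.862
v -0.167 2.962 -0.602
v -0.387 2.509 -0.509
v -0.403 2.007 -0.613
v -0.207 1.616 -0.881
v 0.137 1.46 -1.228
v 0.52 1.589 -1.544
v 0.821 1.961 -1.728
v 0.943 2.459 -1.722
v 2.622 -2.337 3.538
v 3.265 -2.437 4.52
v 3.735 -3.623 2.68
v 4.378 -3.723 3.662
v 3.271 -4.126 3.638
v 2.583 -3.331 4.169
v 4.417 -2.729 3.031
v 3.729 -1.934 3.562
v 4.374 -2.679 4.207
v 3.666 -3.542 4.582
v 3.334 -2.518 2.618
v 2.626 -3.381 2.993
v -4.172 0.846 1.738
v -3.542 0.741 0.842
v -3.008 1.814 2.442
v -3.811 1.137 0.741
v -4.151 1.476 0.837
v -4.496 1.69 1.111
v -4.776 1.736 1.51
v -4.936 1.607 1.954
v -4.945 1.326 2.355
v -4.801 0.95 2.634
v -4.533 0.554 2.735
v -4.192 0.215 2.639
v -3.848 0.001 2.365
v -3.568 -0.045 1.966
v -3.408 0.085 1.522
v -3.398 0.365 1.121
v -4.429 1.437 -2.806
v -2.721 2.101 -1.645
v -5.042 3.18 -2.902
v -3.334 3.844 -1.74
v -3.446 1.696 -4.4
v -1.738 2.36 -3.238
v -4.059 3.439 -4.495
v -2.351 4.103 -3.334
f 2 1 4
f 2 4 3
f 4 1 5
f 4 5 3
f 5 1 6
f 5 6 3
f 6 1 7
f 6 7 3
f 7 1 8
f 7 8 3
f 8 1 9
f 8 9 3
f 9 1 10
f 9 10 3
f 10 1 11
f 10 11 3
f 11 1 12
f 11 12 3
f 12 1 13
f 12 13 3
f 13 1 2
f 13 2 3
f 14 25 19
f 14 19 15
f 14 15 21
f 14 21 24
f 14 24 25
f 15 19 23
f 19 25 18
f 25 24 16
f 24 21 20
f 21 15 22
f 17 23 18
f 17 18 16
f 17 16 20
f 17 20 22
f 17 22 23
f 18 23 19
f 16 18 25
f 20 16 24
f 22 20 21
f 23 22 15
f 27 26 29
f 27 29 28
f 29 26 30
f 29 30 28
f 30 26 31
f 30 31 28
f 31 26 32
f 31 32 28
f 32 26 33
f 32 33 28
f 33 26 34
f 33 34 28
f 34 26 35
f 34 35 28
f 35 26 36
f 35 36 28
f 36 26 37
f 36 37 28
f 37 26 38
f 37 38 28
f 38 26 39
f 38 39 28
f 39 26 40
f 39 40 28
f 40 26 41
f 40 41 28
f 41 26 27
f 41 27 28
f 43 45 42
f 46 43 42
f 42 45 44
f 44 46 42
f 43 49 45
f 47 43 46
f 47 49 43
f 45 49 44
f 48 46 44
f 44 49 48
f 48 47 46
f 49 47 48

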